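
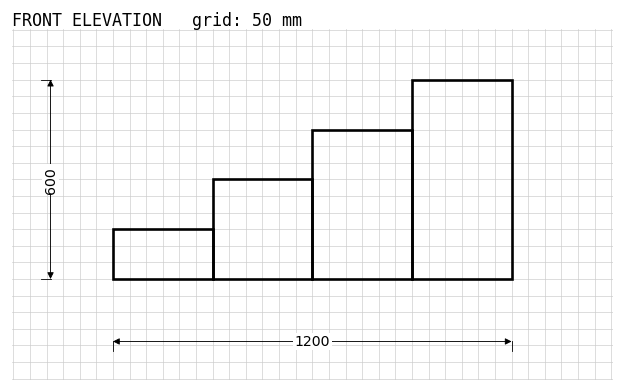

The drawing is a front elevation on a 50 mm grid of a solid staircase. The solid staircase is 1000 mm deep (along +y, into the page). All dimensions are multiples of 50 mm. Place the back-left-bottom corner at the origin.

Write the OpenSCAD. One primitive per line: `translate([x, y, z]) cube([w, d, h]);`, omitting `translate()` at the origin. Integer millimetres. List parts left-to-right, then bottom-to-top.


cube([300, 1000, 150]);
translate([300, 0, 0]) cube([300, 1000, 300]);
translate([600, 0, 0]) cube([300, 1000, 450]);
translate([900, 0, 0]) cube([300, 1000, 600]);


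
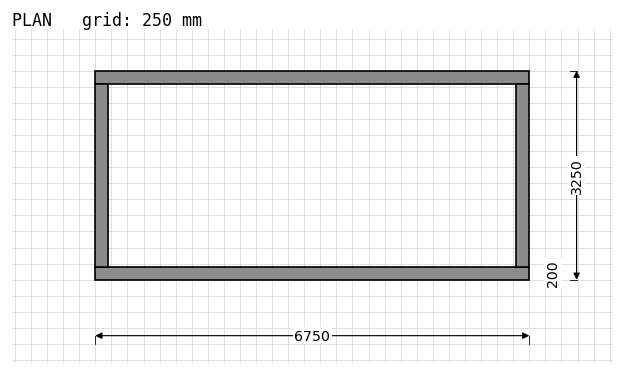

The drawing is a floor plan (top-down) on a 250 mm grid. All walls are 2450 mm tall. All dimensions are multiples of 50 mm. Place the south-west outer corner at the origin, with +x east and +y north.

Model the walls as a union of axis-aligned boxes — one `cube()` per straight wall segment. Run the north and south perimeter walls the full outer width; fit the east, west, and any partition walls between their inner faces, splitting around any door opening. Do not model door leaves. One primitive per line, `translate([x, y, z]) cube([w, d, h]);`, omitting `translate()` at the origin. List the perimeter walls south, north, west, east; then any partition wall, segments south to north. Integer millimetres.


cube([6750, 200, 2450]);
translate([0, 3050, 0]) cube([6750, 200, 2450]);
translate([0, 200, 0]) cube([200, 2850, 2450]);
translate([6550, 200, 0]) cube([200, 2850, 2450]);


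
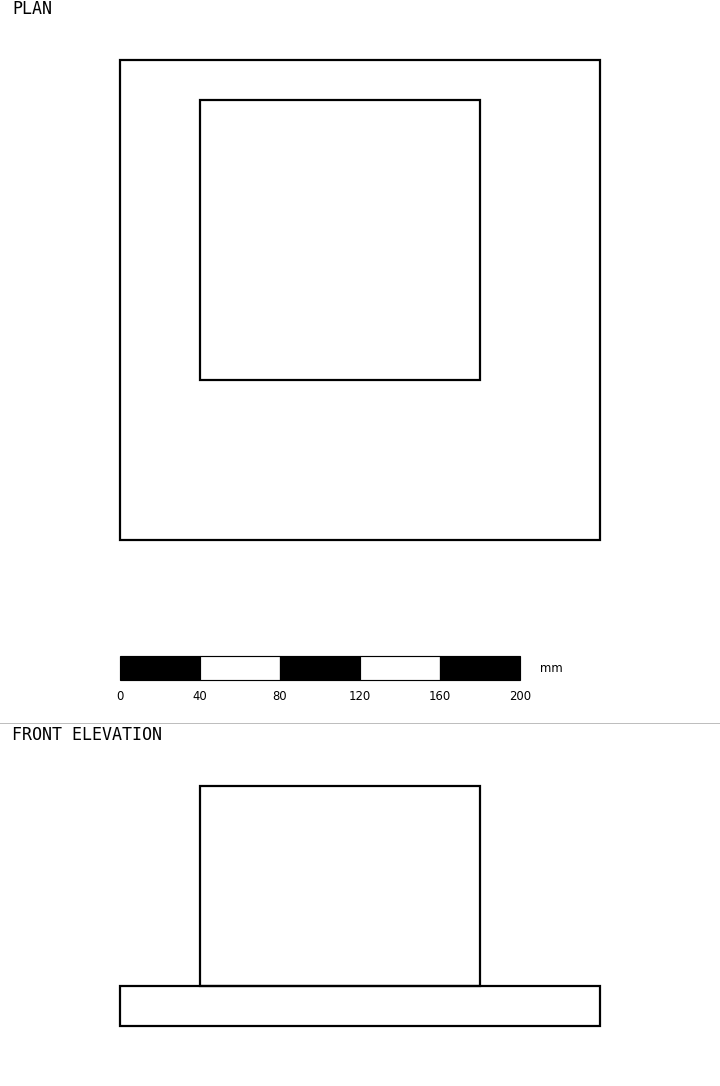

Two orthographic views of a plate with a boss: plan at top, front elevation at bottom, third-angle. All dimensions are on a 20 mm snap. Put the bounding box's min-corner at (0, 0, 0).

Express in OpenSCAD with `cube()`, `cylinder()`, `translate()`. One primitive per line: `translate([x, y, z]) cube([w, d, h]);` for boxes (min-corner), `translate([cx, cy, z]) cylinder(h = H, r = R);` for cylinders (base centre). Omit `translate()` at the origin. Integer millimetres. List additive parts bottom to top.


cube([240, 240, 20]);
translate([40, 80, 20]) cube([140, 140, 100]);


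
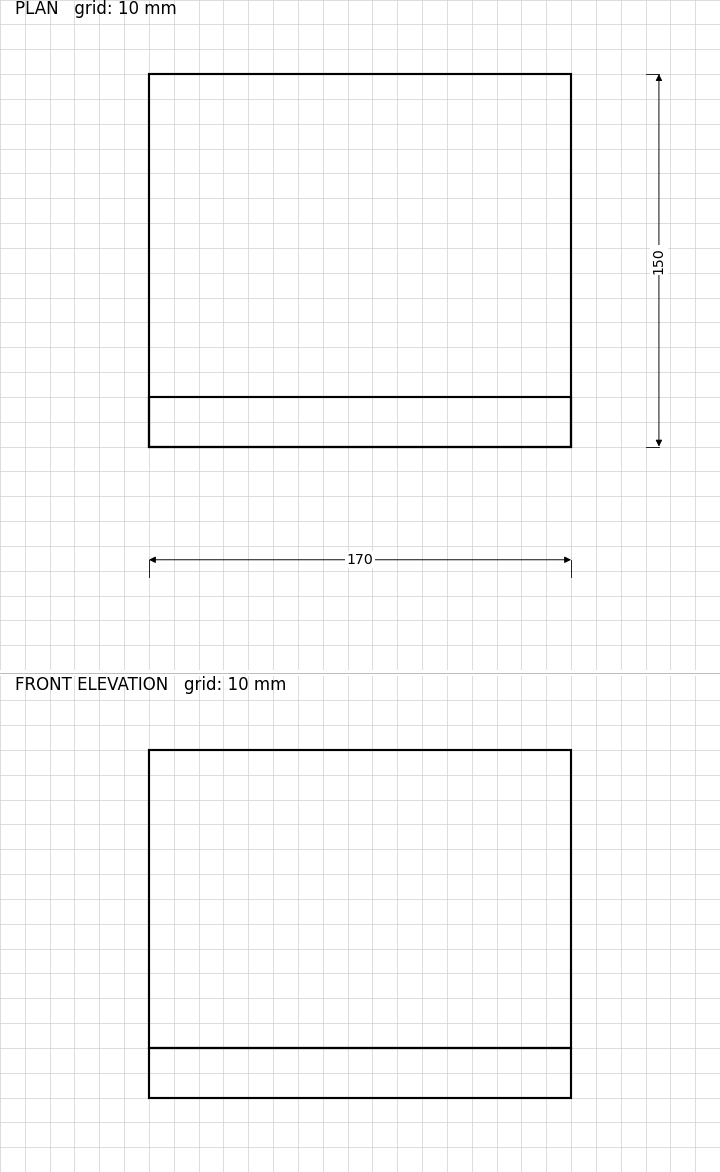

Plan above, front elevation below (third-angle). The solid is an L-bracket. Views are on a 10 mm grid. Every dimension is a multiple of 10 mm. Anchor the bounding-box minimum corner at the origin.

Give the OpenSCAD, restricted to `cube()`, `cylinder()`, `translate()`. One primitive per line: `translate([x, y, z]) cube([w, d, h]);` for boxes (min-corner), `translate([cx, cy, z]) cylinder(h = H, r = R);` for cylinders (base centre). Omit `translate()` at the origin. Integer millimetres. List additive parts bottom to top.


cube([170, 150, 20]);
translate([0, 0, 20]) cube([170, 20, 120]);


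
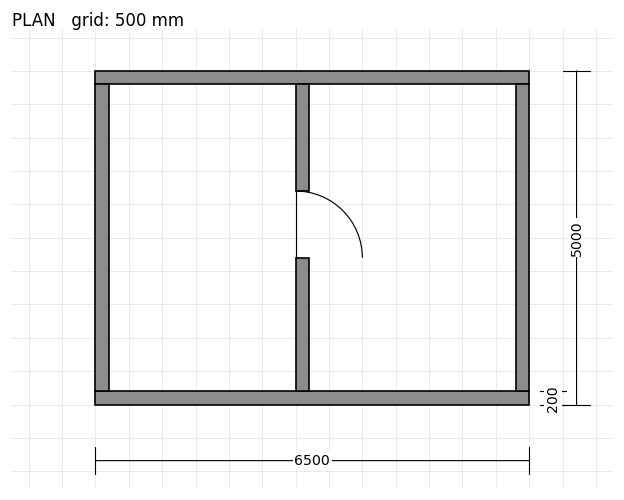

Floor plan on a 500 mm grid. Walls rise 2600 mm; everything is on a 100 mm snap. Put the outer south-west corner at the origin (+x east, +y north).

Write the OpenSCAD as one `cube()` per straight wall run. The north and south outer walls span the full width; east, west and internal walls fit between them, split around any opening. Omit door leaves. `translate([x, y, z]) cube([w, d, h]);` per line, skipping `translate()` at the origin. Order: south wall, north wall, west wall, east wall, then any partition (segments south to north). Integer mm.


cube([6500, 200, 2600]);
translate([0, 4800, 0]) cube([6500, 200, 2600]);
translate([0, 200, 0]) cube([200, 4600, 2600]);
translate([6300, 200, 0]) cube([200, 4600, 2600]);
translate([3000, 200, 0]) cube([200, 2000, 2600]);
translate([3000, 3200, 0]) cube([200, 1600, 2600]);


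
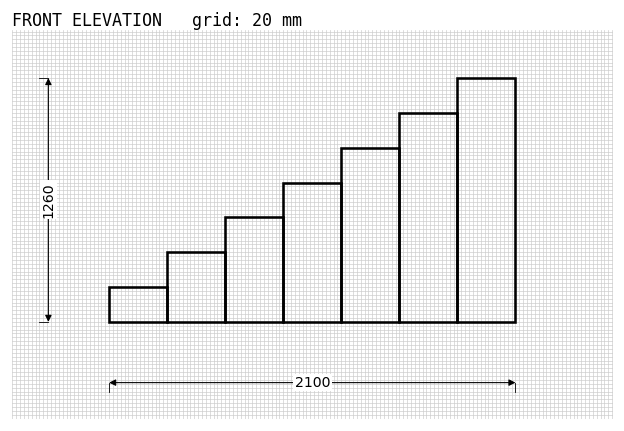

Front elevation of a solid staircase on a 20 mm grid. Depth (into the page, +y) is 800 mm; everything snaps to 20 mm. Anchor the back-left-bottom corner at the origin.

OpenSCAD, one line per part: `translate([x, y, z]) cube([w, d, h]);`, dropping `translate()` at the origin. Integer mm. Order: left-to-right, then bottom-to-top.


cube([300, 800, 180]);
translate([300, 0, 0]) cube([300, 800, 360]);
translate([600, 0, 0]) cube([300, 800, 540]);
translate([900, 0, 0]) cube([300, 800, 720]);
translate([1200, 0, 0]) cube([300, 800, 900]);
translate([1500, 0, 0]) cube([300, 800, 1080]);
translate([1800, 0, 0]) cube([300, 800, 1260]);


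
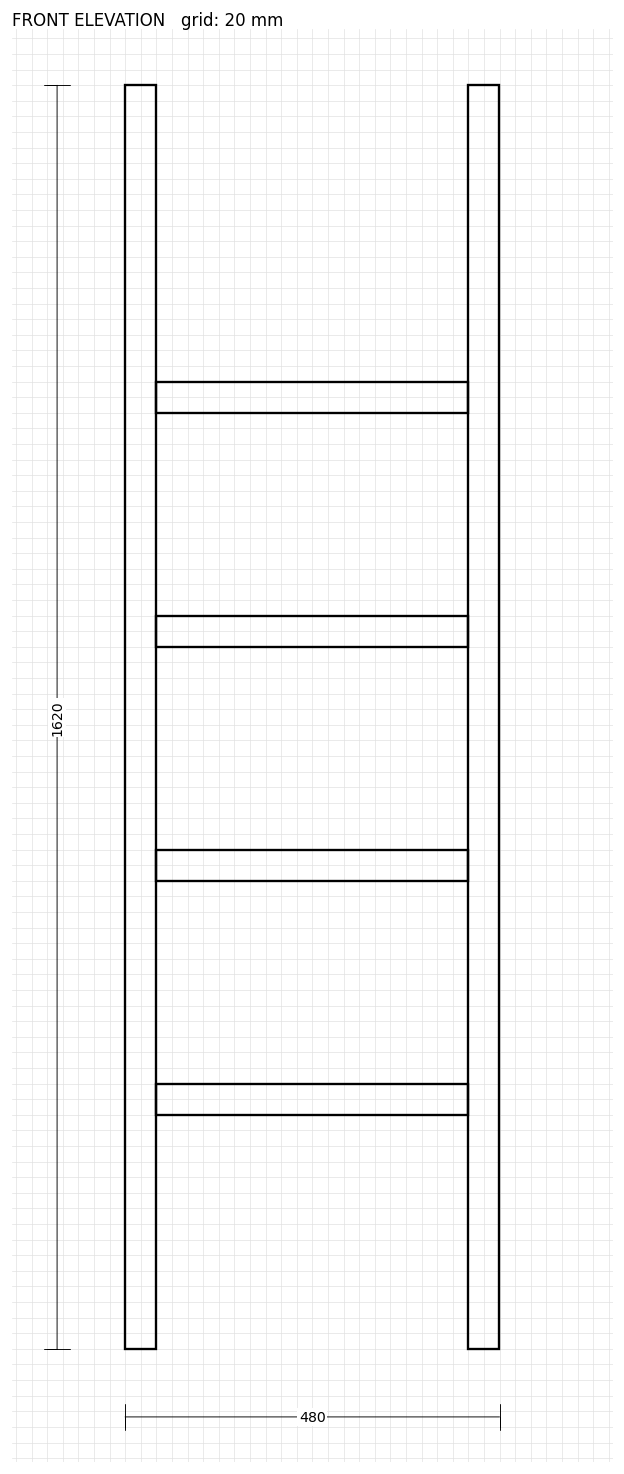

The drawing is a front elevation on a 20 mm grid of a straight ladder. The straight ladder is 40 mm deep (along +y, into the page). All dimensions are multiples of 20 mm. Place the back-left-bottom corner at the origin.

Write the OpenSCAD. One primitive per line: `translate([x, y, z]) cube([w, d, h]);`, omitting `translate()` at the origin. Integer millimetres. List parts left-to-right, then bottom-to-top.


cube([40, 40, 1620]);
translate([40, 0, 300]) cube([400, 40, 40]);
translate([40, 0, 600]) cube([400, 40, 40]);
translate([40, 0, 900]) cube([400, 40, 40]);
translate([40, 0, 1200]) cube([400, 40, 40]);
translate([440, 0, 0]) cube([40, 40, 1620]);


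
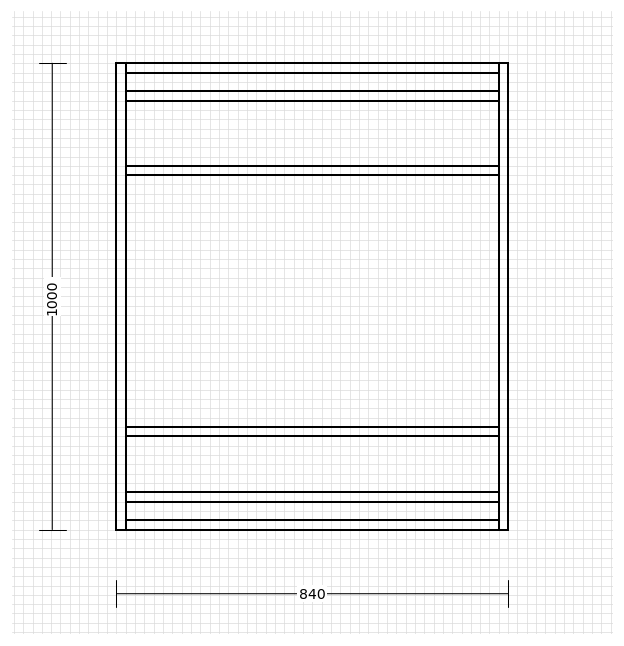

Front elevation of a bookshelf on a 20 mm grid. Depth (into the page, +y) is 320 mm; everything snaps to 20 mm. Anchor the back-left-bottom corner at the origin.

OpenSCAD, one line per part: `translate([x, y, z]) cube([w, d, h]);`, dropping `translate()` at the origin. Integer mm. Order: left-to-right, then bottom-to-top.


cube([20, 320, 1000]);
translate([20, 0, 0]) cube([800, 320, 20]);
translate([20, 0, 60]) cube([800, 320, 20]);
translate([20, 0, 200]) cube([800, 320, 20]);
translate([20, 0, 760]) cube([800, 320, 20]);
translate([20, 0, 920]) cube([800, 320, 20]);
translate([20, 0, 980]) cube([800, 320, 20]);
translate([820, 0, 0]) cube([20, 320, 1000]);


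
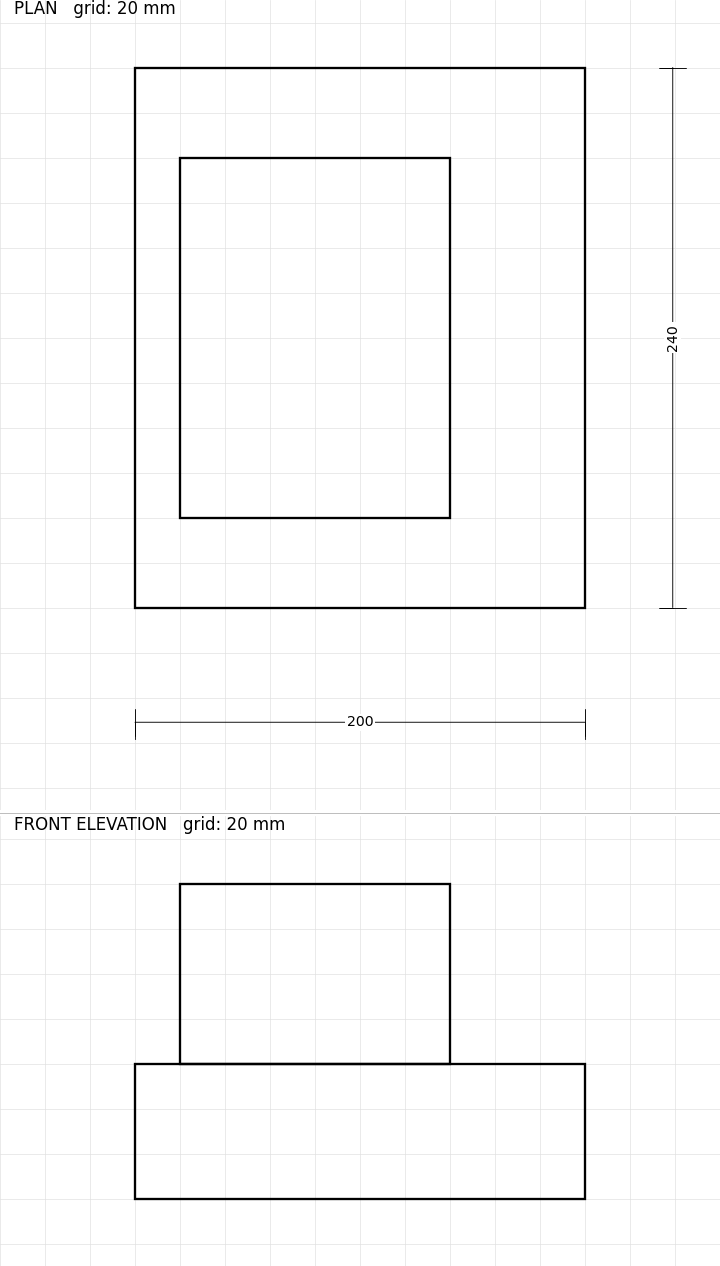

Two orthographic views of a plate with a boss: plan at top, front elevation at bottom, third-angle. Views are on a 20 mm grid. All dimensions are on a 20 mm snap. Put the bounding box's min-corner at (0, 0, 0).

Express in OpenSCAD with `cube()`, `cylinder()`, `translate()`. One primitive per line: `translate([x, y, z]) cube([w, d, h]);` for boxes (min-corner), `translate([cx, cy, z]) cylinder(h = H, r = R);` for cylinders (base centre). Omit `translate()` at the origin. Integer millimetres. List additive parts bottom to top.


cube([200, 240, 60]);
translate([20, 40, 60]) cube([120, 160, 80]);


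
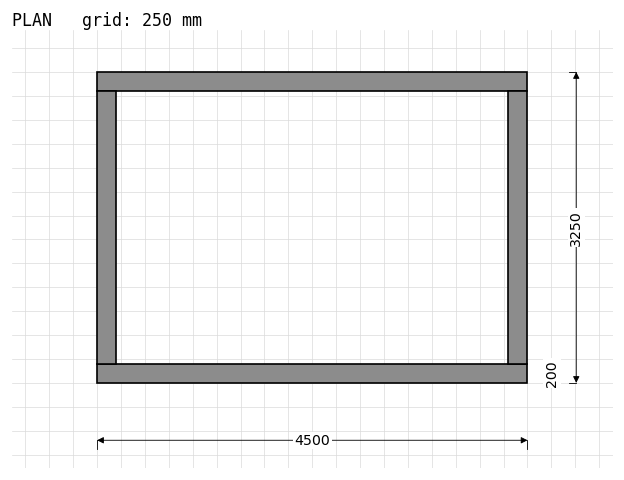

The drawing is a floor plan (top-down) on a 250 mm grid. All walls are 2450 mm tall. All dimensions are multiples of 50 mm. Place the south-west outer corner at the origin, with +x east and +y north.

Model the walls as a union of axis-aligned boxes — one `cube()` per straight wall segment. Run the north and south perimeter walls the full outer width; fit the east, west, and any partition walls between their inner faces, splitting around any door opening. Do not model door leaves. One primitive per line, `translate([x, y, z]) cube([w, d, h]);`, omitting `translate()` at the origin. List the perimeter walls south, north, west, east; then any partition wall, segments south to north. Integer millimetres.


cube([4500, 200, 2450]);
translate([0, 3050, 0]) cube([4500, 200, 2450]);
translate([0, 200, 0]) cube([200, 2850, 2450]);
translate([4300, 200, 0]) cube([200, 2850, 2450]);


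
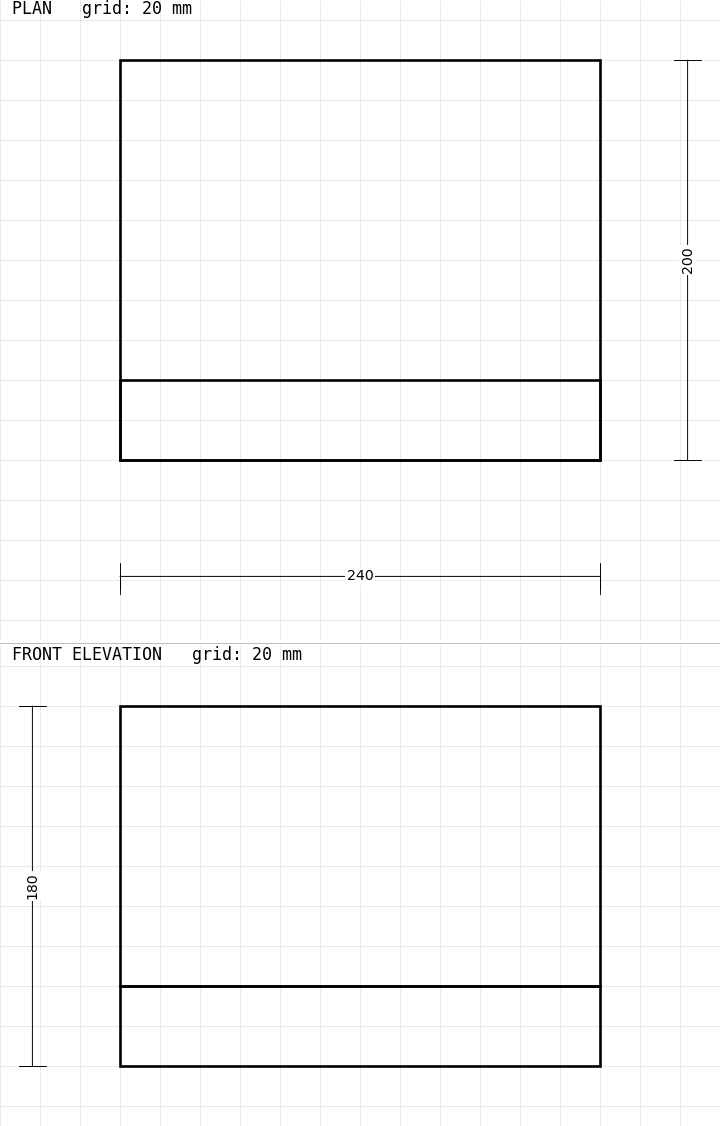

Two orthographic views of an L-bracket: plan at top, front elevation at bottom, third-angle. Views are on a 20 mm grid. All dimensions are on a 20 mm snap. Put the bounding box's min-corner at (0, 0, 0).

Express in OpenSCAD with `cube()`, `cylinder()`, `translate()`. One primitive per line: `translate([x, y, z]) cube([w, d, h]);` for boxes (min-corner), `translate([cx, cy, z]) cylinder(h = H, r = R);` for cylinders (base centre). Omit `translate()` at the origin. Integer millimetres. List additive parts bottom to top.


cube([240, 200, 40]);
translate([0, 0, 40]) cube([240, 40, 140]);


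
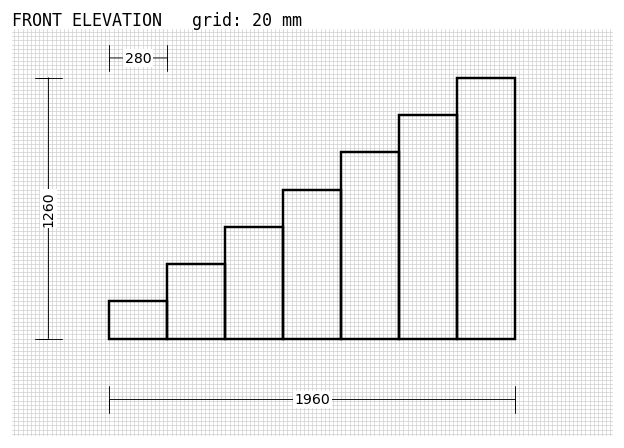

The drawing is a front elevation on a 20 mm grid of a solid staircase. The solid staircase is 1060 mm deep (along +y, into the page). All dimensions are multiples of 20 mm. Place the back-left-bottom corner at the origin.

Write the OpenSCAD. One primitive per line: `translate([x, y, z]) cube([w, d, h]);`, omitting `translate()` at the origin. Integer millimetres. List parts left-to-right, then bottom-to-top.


cube([280, 1060, 180]);
translate([280, 0, 0]) cube([280, 1060, 360]);
translate([560, 0, 0]) cube([280, 1060, 540]);
translate([840, 0, 0]) cube([280, 1060, 720]);
translate([1120, 0, 0]) cube([280, 1060, 900]);
translate([1400, 0, 0]) cube([280, 1060, 1080]);
translate([1680, 0, 0]) cube([280, 1060, 1260]);


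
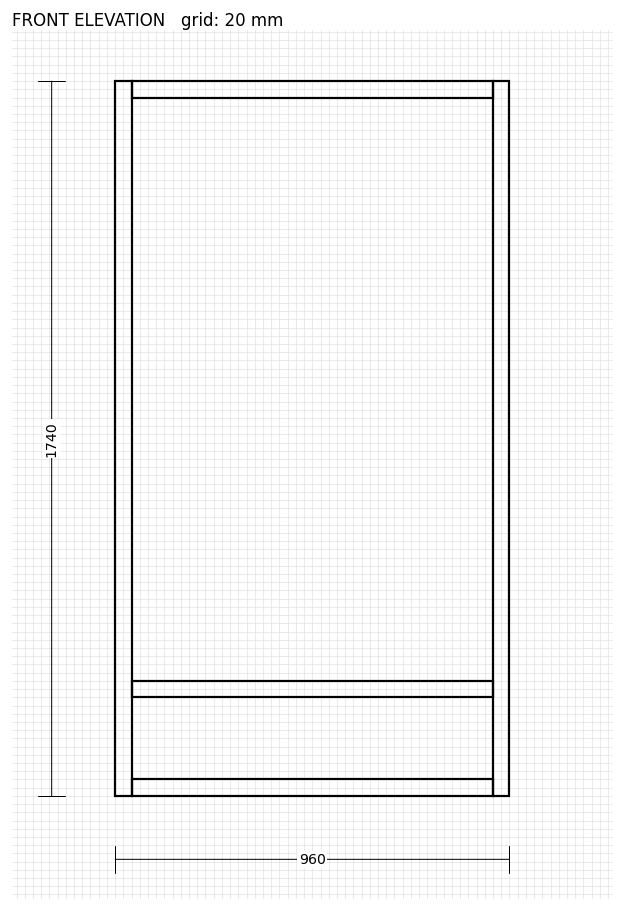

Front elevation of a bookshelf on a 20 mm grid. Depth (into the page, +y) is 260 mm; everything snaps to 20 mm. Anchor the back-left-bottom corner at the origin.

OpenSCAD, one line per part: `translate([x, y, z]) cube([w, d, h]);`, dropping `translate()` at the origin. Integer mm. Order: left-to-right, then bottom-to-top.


cube([40, 260, 1740]);
translate([40, 0, 0]) cube([880, 260, 40]);
translate([40, 0, 240]) cube([880, 260, 40]);
translate([40, 0, 1700]) cube([880, 260, 40]);
translate([920, 0, 0]) cube([40, 260, 1740]);


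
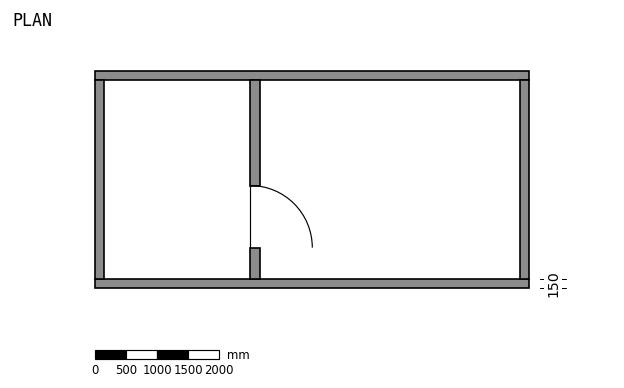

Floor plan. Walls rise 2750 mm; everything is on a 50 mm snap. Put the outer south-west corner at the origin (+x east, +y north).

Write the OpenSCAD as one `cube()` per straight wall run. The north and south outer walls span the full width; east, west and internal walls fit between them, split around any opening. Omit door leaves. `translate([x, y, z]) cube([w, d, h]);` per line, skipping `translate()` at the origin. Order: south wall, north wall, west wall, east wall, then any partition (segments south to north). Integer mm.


cube([7000, 150, 2750]);
translate([0, 3350, 0]) cube([7000, 150, 2750]);
translate([0, 150, 0]) cube([150, 3200, 2750]);
translate([6850, 150, 0]) cube([150, 3200, 2750]);
translate([2500, 150, 0]) cube([150, 500, 2750]);
translate([2500, 1650, 0]) cube([150, 1700, 2750]);


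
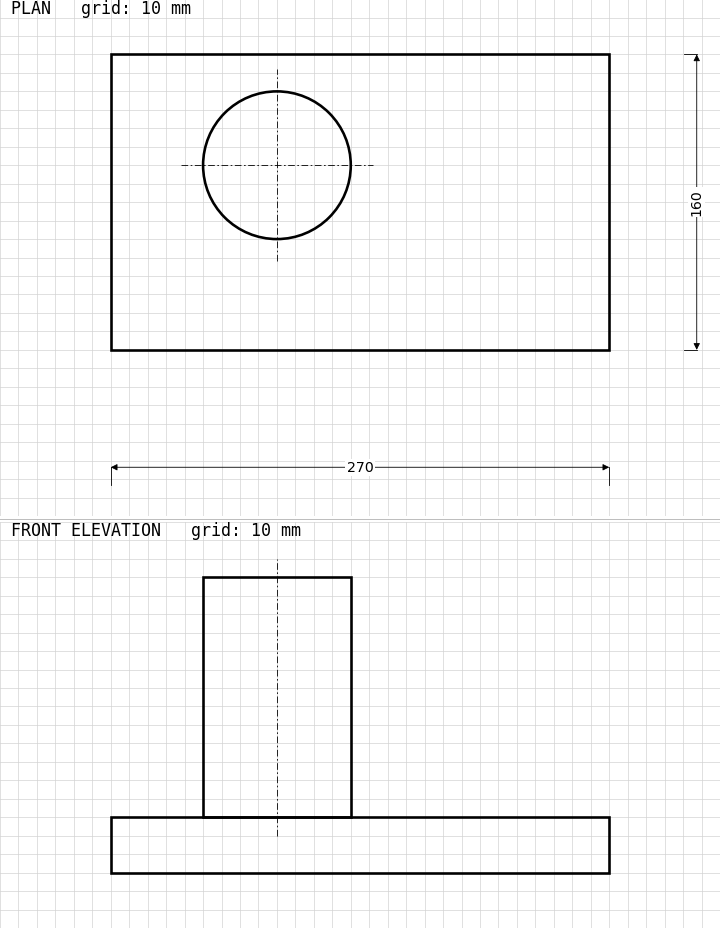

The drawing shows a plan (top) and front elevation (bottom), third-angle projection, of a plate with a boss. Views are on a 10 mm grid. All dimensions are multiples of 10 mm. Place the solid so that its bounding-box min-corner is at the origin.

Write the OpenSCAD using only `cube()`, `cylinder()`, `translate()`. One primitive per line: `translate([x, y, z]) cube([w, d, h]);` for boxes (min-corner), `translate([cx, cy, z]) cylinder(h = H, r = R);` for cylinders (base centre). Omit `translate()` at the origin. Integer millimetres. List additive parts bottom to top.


cube([270, 160, 30]);
translate([90, 100, 30]) cylinder(h = 130, r = 40);


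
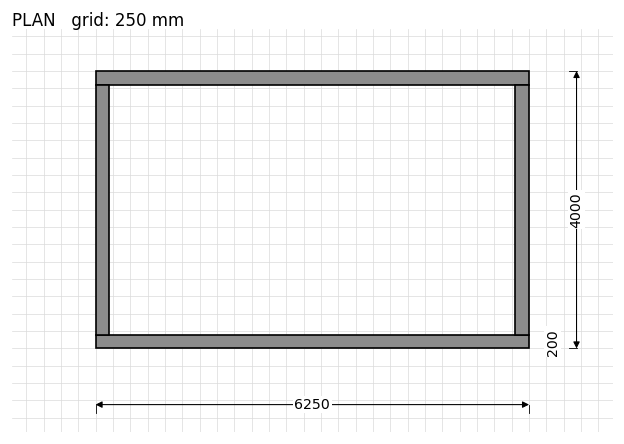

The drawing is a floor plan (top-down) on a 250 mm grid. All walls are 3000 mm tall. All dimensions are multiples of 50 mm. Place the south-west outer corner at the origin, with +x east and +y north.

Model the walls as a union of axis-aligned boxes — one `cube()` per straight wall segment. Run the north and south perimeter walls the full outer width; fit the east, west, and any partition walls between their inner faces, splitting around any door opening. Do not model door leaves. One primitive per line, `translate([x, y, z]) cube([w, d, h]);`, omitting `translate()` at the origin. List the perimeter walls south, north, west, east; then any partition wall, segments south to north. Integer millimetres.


cube([6250, 200, 3000]);
translate([0, 3800, 0]) cube([6250, 200, 3000]);
translate([0, 200, 0]) cube([200, 3600, 3000]);
translate([6050, 200, 0]) cube([200, 3600, 3000]);


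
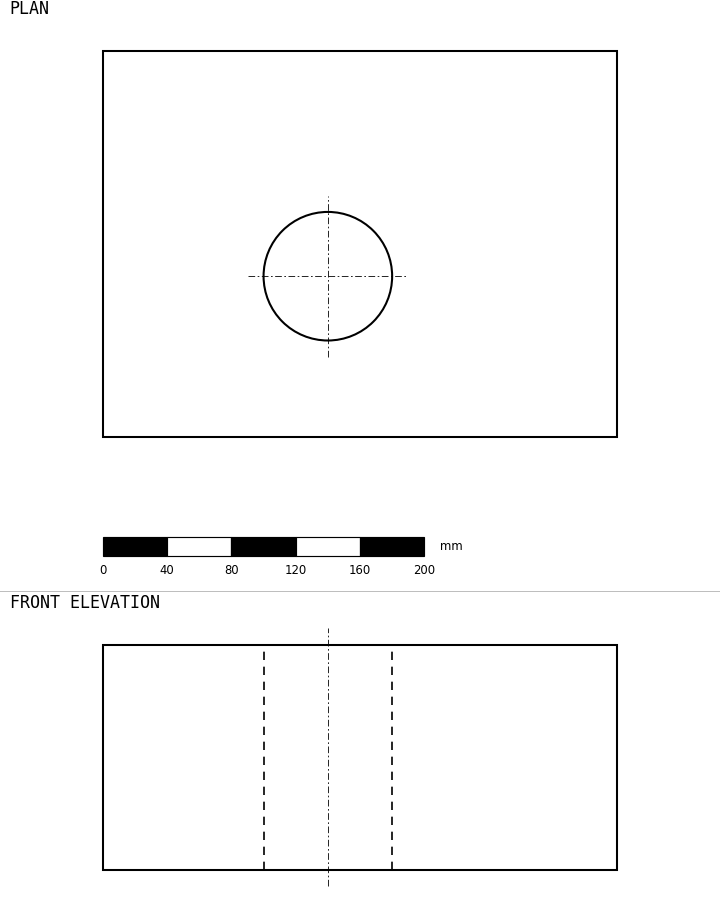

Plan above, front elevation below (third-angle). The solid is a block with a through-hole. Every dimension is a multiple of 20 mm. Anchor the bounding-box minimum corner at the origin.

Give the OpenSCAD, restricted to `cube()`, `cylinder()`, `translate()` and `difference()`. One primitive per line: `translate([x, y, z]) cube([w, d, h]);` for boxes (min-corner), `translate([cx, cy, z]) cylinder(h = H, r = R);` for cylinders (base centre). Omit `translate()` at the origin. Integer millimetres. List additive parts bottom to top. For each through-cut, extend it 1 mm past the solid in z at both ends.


difference() {
  cube([320, 240, 140]);
  translate([140, 100, -1]) cylinder(h = 142, r = 40);
}


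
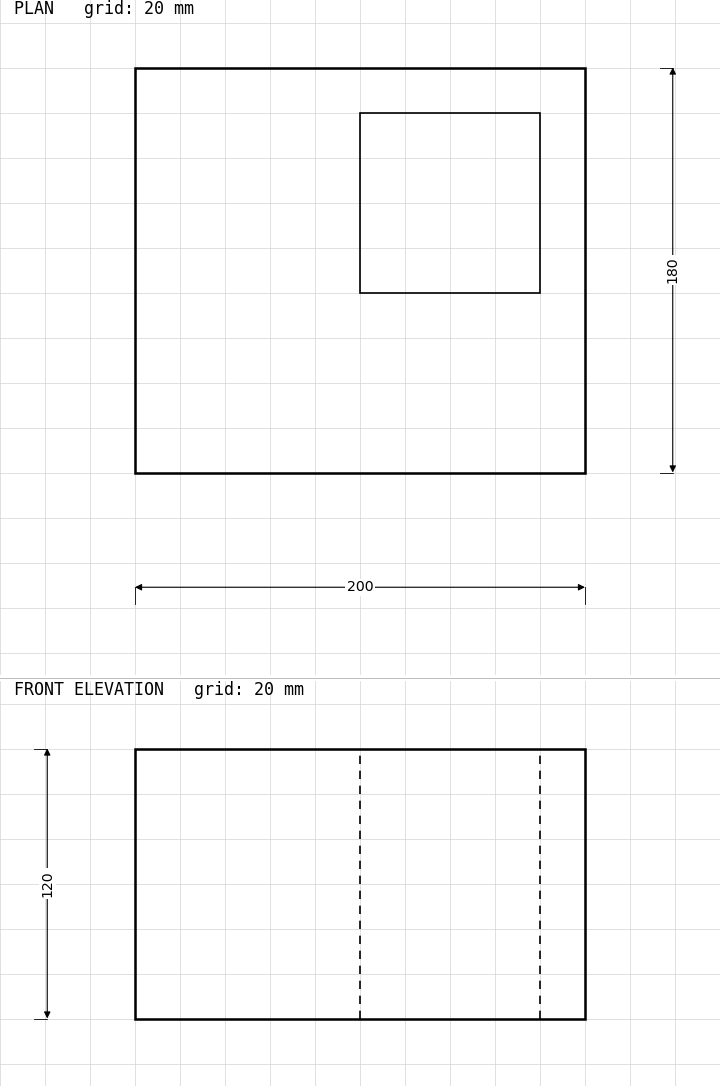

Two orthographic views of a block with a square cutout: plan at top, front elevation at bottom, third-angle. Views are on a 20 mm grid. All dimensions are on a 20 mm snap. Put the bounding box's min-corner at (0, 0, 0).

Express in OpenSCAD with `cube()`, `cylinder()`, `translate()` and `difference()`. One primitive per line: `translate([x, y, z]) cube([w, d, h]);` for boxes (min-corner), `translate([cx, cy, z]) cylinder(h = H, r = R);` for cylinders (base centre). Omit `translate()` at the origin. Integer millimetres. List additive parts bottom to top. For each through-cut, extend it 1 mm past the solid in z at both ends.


difference() {
  cube([200, 180, 120]);
  translate([100, 80, -1]) cube([80, 80, 122]);
}


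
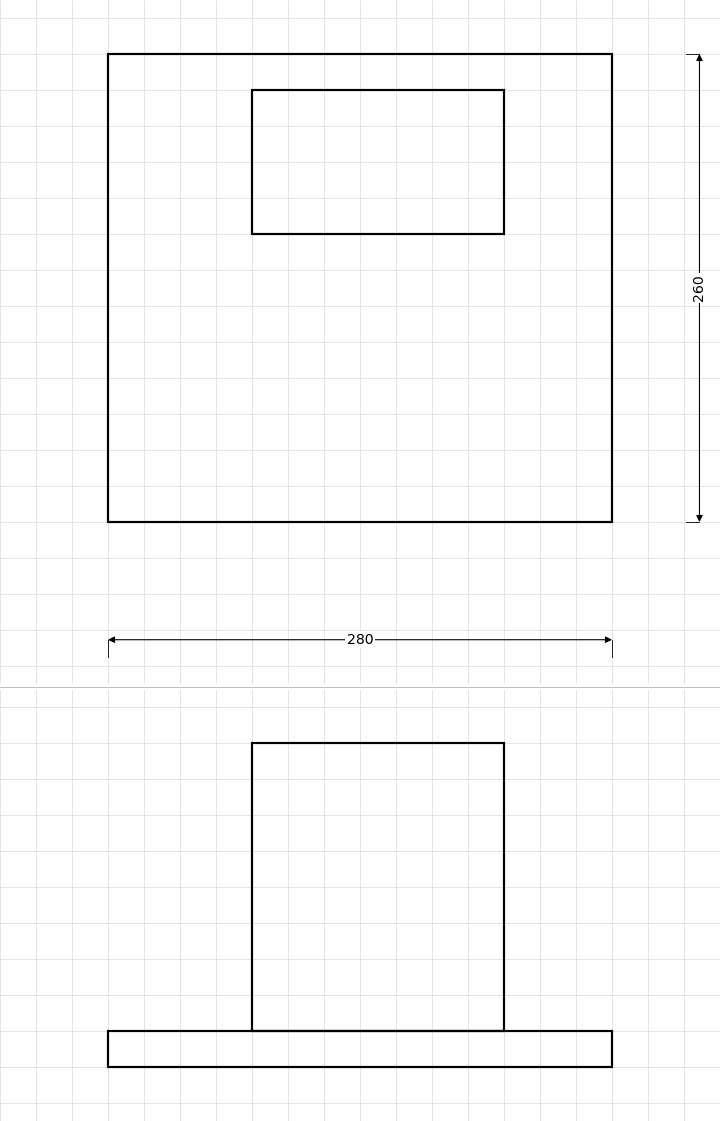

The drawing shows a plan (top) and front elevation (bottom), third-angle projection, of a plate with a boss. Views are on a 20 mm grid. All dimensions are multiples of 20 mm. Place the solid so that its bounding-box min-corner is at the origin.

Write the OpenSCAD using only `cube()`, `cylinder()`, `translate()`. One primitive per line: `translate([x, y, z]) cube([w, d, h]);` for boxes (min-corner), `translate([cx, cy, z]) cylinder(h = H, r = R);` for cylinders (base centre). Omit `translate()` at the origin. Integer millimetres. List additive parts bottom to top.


cube([280, 260, 20]);
translate([80, 160, 20]) cube([140, 80, 160]);


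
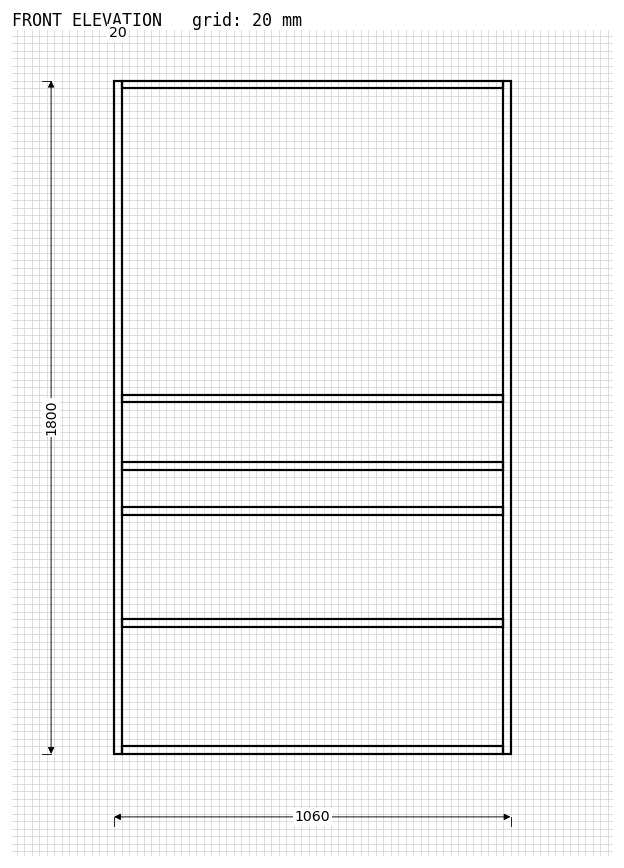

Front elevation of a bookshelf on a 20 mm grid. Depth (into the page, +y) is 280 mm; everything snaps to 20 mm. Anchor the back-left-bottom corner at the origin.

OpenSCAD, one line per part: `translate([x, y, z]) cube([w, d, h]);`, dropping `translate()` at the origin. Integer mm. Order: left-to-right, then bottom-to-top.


cube([20, 280, 1800]);
translate([20, 0, 0]) cube([1020, 280, 20]);
translate([20, 0, 340]) cube([1020, 280, 20]);
translate([20, 0, 640]) cube([1020, 280, 20]);
translate([20, 0, 760]) cube([1020, 280, 20]);
translate([20, 0, 940]) cube([1020, 280, 20]);
translate([20, 0, 1780]) cube([1020, 280, 20]);
translate([1040, 0, 0]) cube([20, 280, 1800]);


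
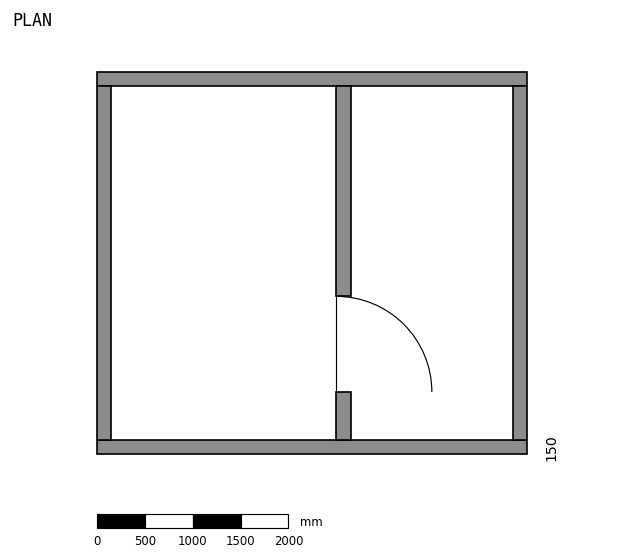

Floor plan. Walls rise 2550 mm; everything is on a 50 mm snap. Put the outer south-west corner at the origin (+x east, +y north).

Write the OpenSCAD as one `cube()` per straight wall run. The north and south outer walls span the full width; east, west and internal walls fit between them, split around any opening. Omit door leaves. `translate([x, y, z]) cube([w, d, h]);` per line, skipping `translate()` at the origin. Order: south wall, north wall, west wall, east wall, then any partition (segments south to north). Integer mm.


cube([4500, 150, 2550]);
translate([0, 3850, 0]) cube([4500, 150, 2550]);
translate([0, 150, 0]) cube([150, 3700, 2550]);
translate([4350, 150, 0]) cube([150, 3700, 2550]);
translate([2500, 150, 0]) cube([150, 500, 2550]);
translate([2500, 1650, 0]) cube([150, 2200, 2550]);


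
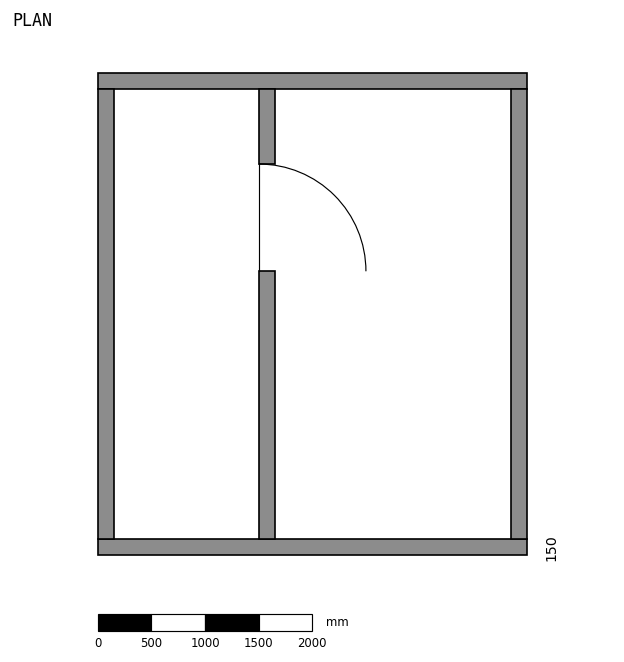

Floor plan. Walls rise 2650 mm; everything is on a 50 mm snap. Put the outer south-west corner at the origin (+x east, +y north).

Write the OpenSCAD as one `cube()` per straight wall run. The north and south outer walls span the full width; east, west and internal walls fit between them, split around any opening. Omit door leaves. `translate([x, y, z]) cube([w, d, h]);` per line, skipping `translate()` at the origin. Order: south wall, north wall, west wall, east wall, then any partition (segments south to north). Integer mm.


cube([4000, 150, 2650]);
translate([0, 4350, 0]) cube([4000, 150, 2650]);
translate([0, 150, 0]) cube([150, 4200, 2650]);
translate([3850, 150, 0]) cube([150, 4200, 2650]);
translate([1500, 150, 0]) cube([150, 2500, 2650]);
translate([1500, 3650, 0]) cube([150, 700, 2650]);


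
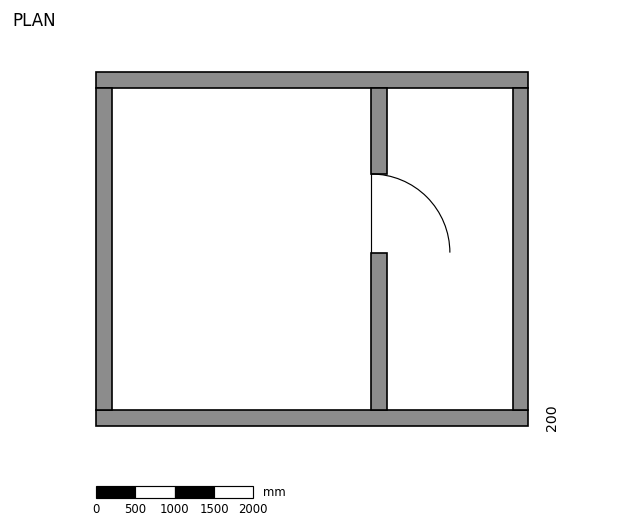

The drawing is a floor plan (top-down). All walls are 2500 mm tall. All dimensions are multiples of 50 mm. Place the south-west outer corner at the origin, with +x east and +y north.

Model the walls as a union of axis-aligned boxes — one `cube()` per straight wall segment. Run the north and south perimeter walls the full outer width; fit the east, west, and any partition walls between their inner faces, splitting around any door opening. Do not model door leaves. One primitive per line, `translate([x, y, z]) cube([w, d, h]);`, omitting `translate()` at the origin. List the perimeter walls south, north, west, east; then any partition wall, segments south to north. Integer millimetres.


cube([5500, 200, 2500]);
translate([0, 4300, 0]) cube([5500, 200, 2500]);
translate([0, 200, 0]) cube([200, 4100, 2500]);
translate([5300, 200, 0]) cube([200, 4100, 2500]);
translate([3500, 200, 0]) cube([200, 2000, 2500]);
translate([3500, 3200, 0]) cube([200, 1100, 2500]);


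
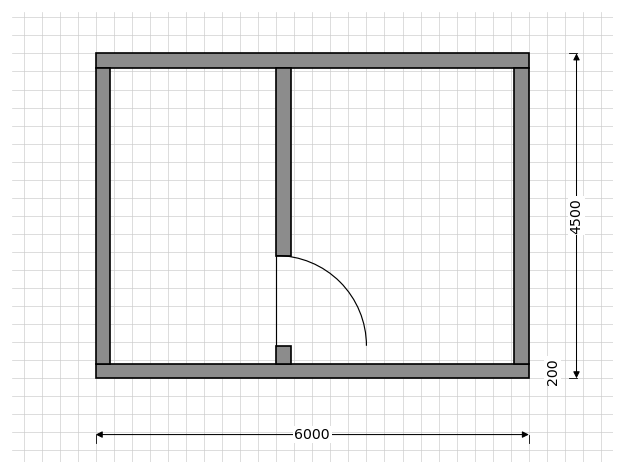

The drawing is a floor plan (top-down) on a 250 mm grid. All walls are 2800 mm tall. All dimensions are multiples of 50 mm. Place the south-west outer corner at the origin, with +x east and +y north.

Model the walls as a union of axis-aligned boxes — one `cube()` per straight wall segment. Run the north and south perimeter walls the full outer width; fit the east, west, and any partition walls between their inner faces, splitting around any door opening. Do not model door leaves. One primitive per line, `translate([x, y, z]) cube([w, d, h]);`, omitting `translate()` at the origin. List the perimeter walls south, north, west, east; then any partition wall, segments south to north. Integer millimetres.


cube([6000, 200, 2800]);
translate([0, 4300, 0]) cube([6000, 200, 2800]);
translate([0, 200, 0]) cube([200, 4100, 2800]);
translate([5800, 200, 0]) cube([200, 4100, 2800]);
translate([2500, 200, 0]) cube([200, 250, 2800]);
translate([2500, 1700, 0]) cube([200, 2600, 2800]);


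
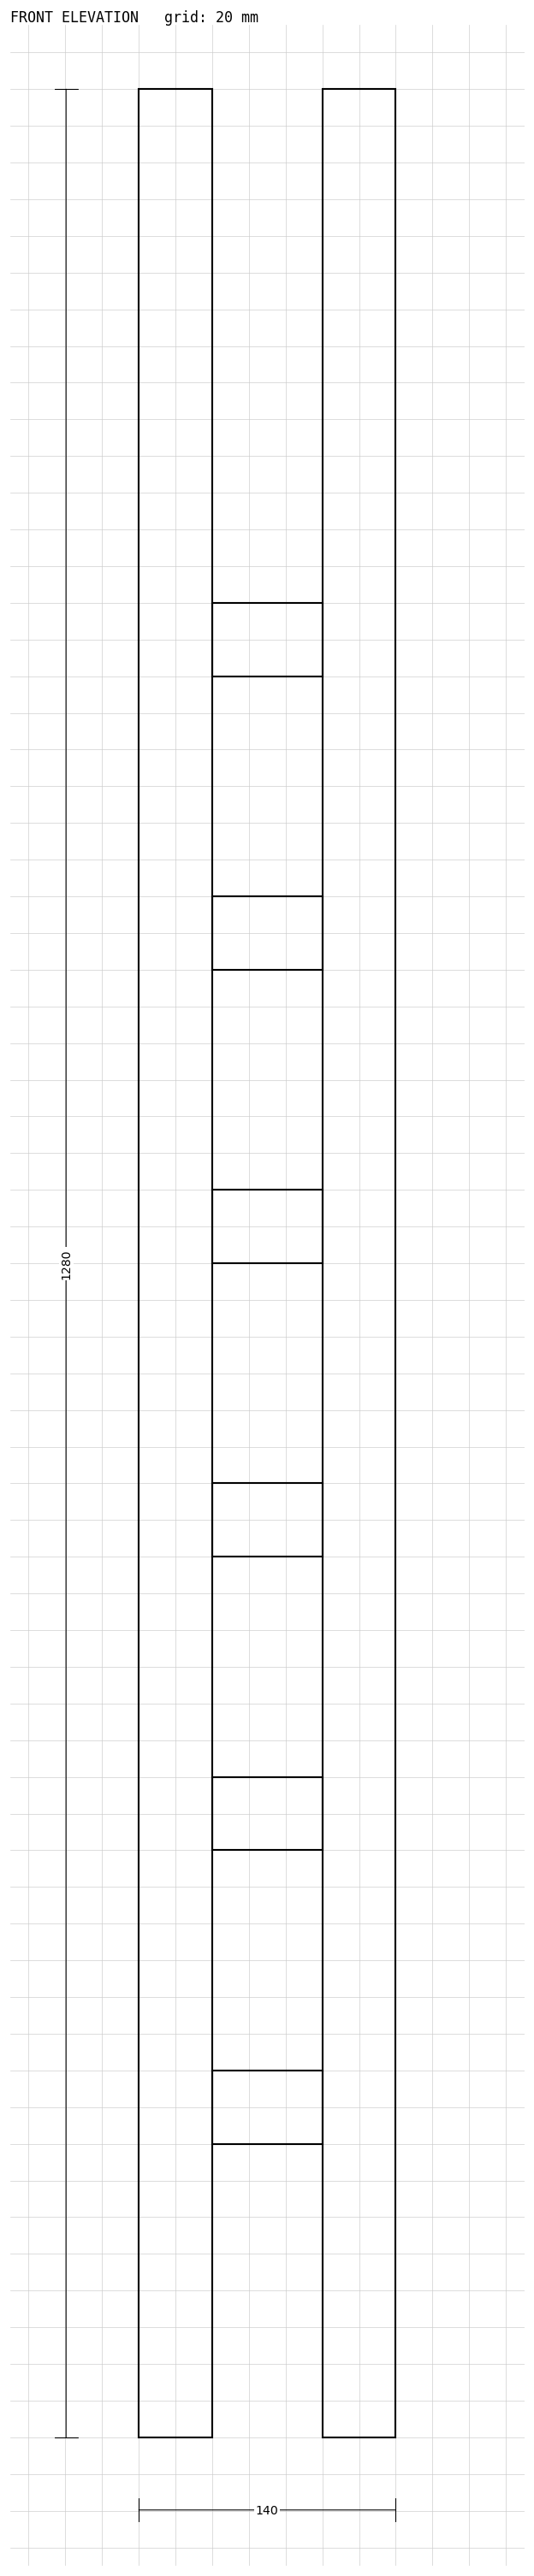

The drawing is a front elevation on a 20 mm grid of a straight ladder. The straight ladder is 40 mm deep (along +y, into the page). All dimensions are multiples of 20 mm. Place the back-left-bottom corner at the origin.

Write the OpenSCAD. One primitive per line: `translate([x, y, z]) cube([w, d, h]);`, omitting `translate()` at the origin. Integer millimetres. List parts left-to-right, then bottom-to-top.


cube([40, 40, 1280]);
translate([40, 0, 160]) cube([60, 40, 40]);
translate([40, 0, 320]) cube([60, 40, 40]);
translate([40, 0, 480]) cube([60, 40, 40]);
translate([40, 0, 640]) cube([60, 40, 40]);
translate([40, 0, 800]) cube([60, 40, 40]);
translate([40, 0, 960]) cube([60, 40, 40]);
translate([100, 0, 0]) cube([40, 40, 1280]);


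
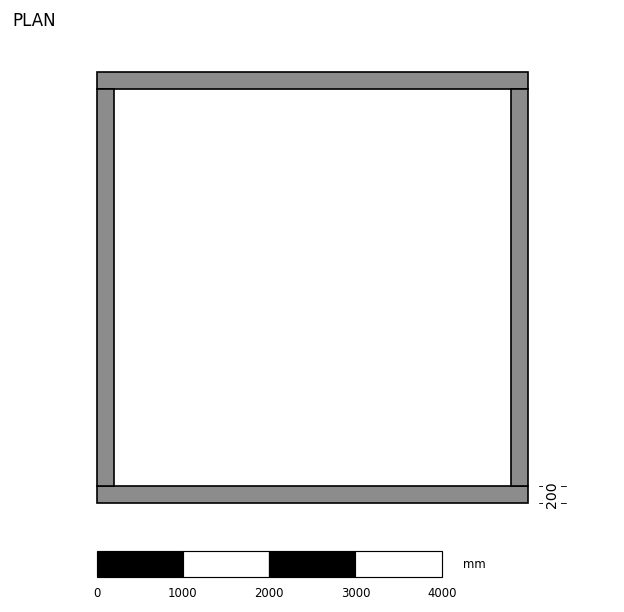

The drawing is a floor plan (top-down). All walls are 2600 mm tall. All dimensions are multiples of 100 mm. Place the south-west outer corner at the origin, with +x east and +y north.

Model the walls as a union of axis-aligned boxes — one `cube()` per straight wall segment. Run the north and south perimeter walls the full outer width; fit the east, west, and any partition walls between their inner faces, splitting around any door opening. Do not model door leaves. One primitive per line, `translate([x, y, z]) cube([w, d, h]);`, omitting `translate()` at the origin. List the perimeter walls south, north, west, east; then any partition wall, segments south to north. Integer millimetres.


cube([5000, 200, 2600]);
translate([0, 4800, 0]) cube([5000, 200, 2600]);
translate([0, 200, 0]) cube([200, 4600, 2600]);
translate([4800, 200, 0]) cube([200, 4600, 2600]);


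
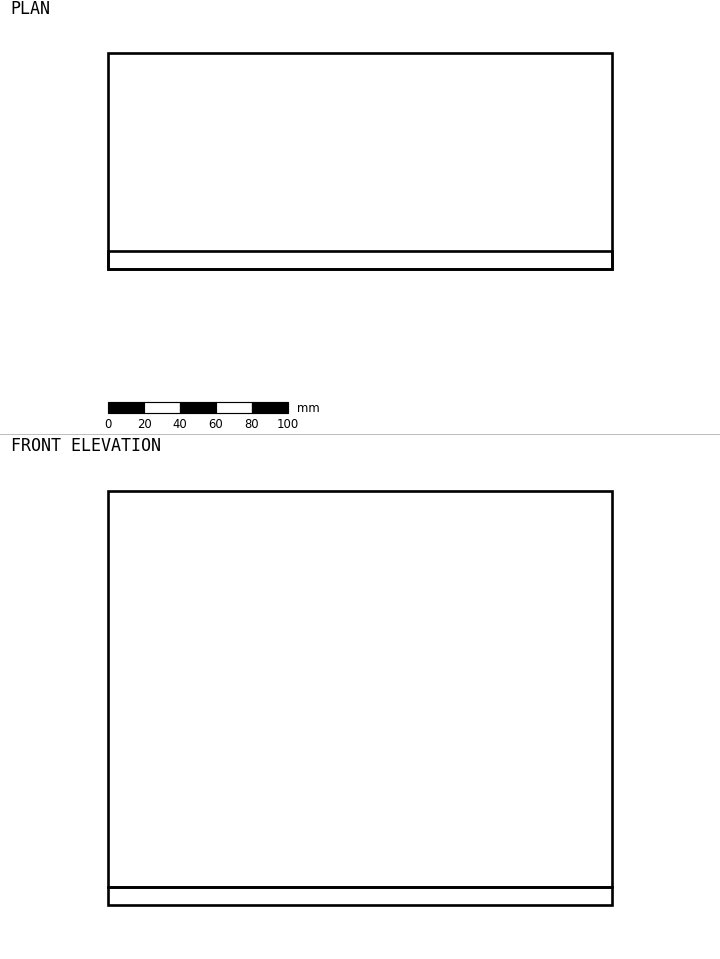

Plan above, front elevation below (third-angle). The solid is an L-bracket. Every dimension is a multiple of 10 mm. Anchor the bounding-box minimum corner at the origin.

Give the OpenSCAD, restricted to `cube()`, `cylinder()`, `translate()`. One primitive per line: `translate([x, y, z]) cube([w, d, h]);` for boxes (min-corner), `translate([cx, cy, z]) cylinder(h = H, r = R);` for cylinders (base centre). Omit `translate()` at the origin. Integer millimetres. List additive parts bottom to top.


cube([280, 120, 10]);
translate([0, 0, 10]) cube([280, 10, 220]);


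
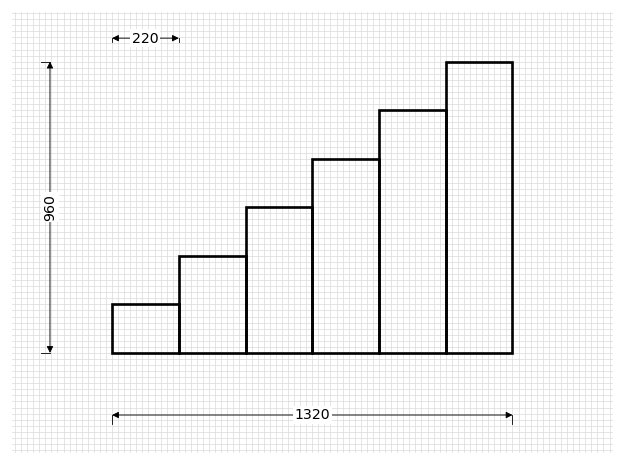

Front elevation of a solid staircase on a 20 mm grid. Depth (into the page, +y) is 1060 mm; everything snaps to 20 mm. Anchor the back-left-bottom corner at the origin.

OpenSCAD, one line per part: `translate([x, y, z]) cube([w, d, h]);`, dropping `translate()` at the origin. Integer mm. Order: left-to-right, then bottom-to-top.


cube([220, 1060, 160]);
translate([220, 0, 0]) cube([220, 1060, 320]);
translate([440, 0, 0]) cube([220, 1060, 480]);
translate([660, 0, 0]) cube([220, 1060, 640]);
translate([880, 0, 0]) cube([220, 1060, 800]);
translate([1100, 0, 0]) cube([220, 1060, 960]);


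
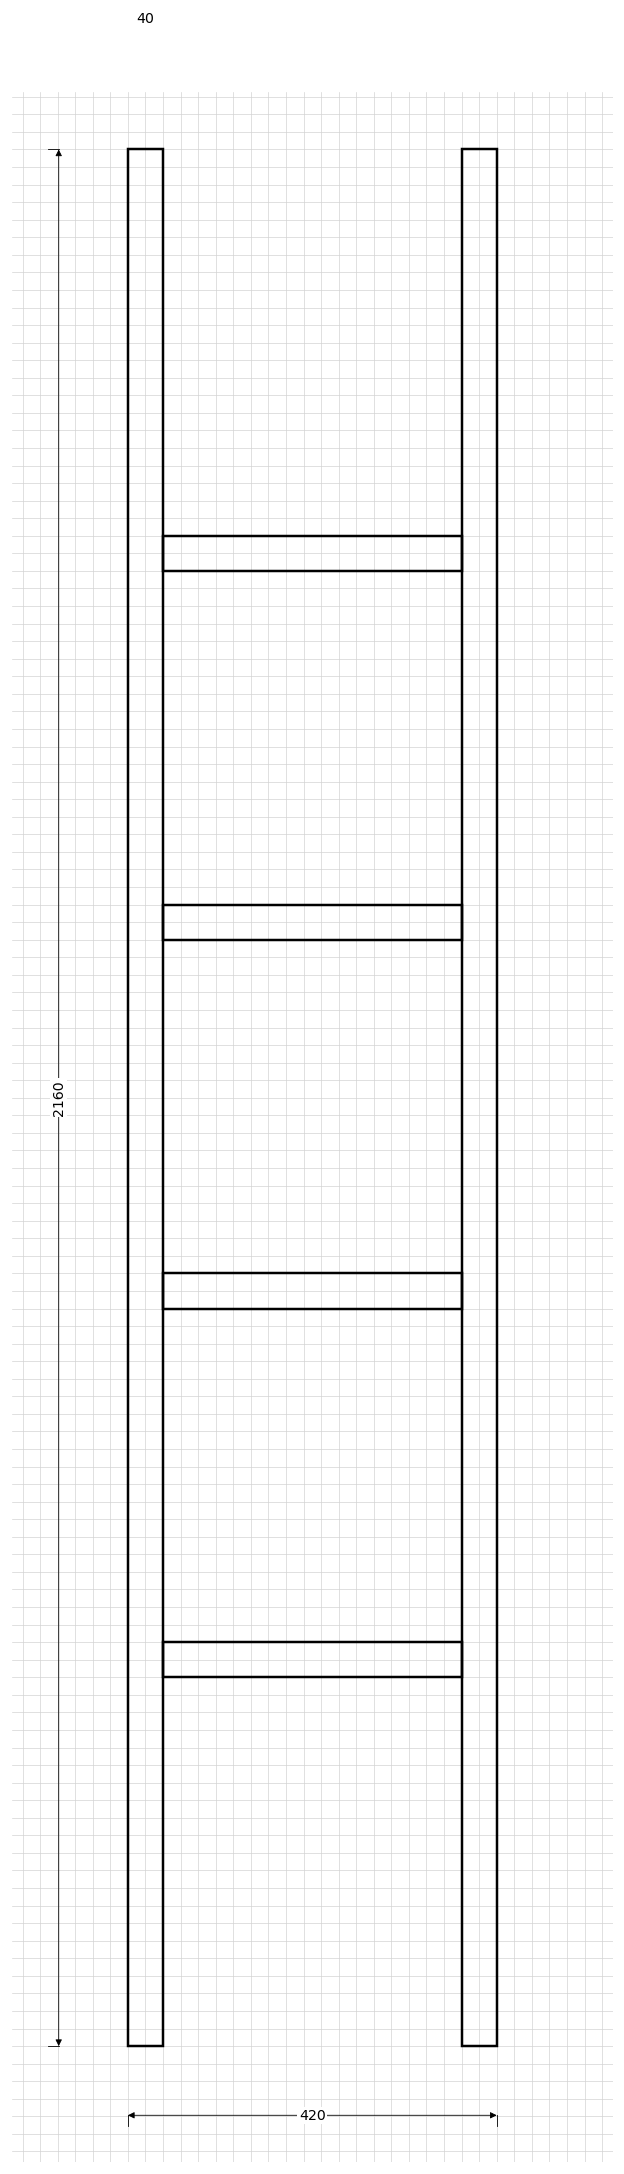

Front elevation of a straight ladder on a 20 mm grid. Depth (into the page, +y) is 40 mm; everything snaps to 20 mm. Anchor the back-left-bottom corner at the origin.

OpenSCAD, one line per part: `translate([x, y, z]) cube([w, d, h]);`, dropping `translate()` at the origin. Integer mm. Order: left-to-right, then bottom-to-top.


cube([40, 40, 2160]);
translate([40, 0, 420]) cube([340, 40, 40]);
translate([40, 0, 840]) cube([340, 40, 40]);
translate([40, 0, 1260]) cube([340, 40, 40]);
translate([40, 0, 1680]) cube([340, 40, 40]);
translate([380, 0, 0]) cube([40, 40, 2160]);


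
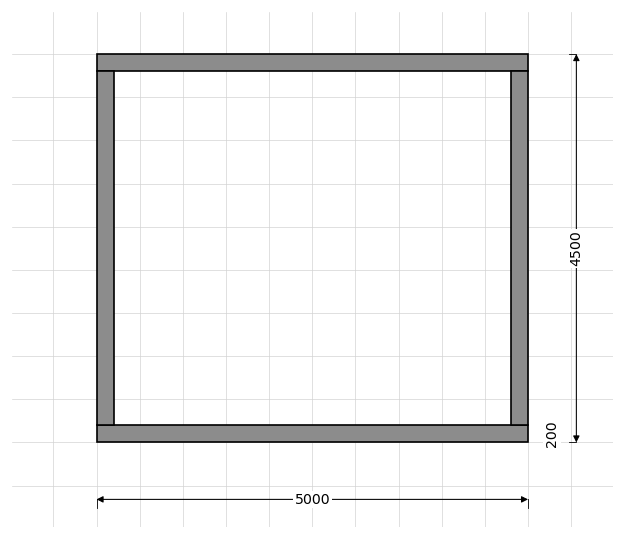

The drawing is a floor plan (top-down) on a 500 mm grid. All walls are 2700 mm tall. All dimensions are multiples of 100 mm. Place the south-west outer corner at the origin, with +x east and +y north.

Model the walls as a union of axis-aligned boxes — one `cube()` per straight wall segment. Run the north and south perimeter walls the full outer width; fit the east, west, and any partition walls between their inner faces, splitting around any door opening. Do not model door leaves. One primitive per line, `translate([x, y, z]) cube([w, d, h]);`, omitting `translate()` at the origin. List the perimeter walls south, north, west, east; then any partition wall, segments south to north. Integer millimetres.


cube([5000, 200, 2700]);
translate([0, 4300, 0]) cube([5000, 200, 2700]);
translate([0, 200, 0]) cube([200, 4100, 2700]);
translate([4800, 200, 0]) cube([200, 4100, 2700]);


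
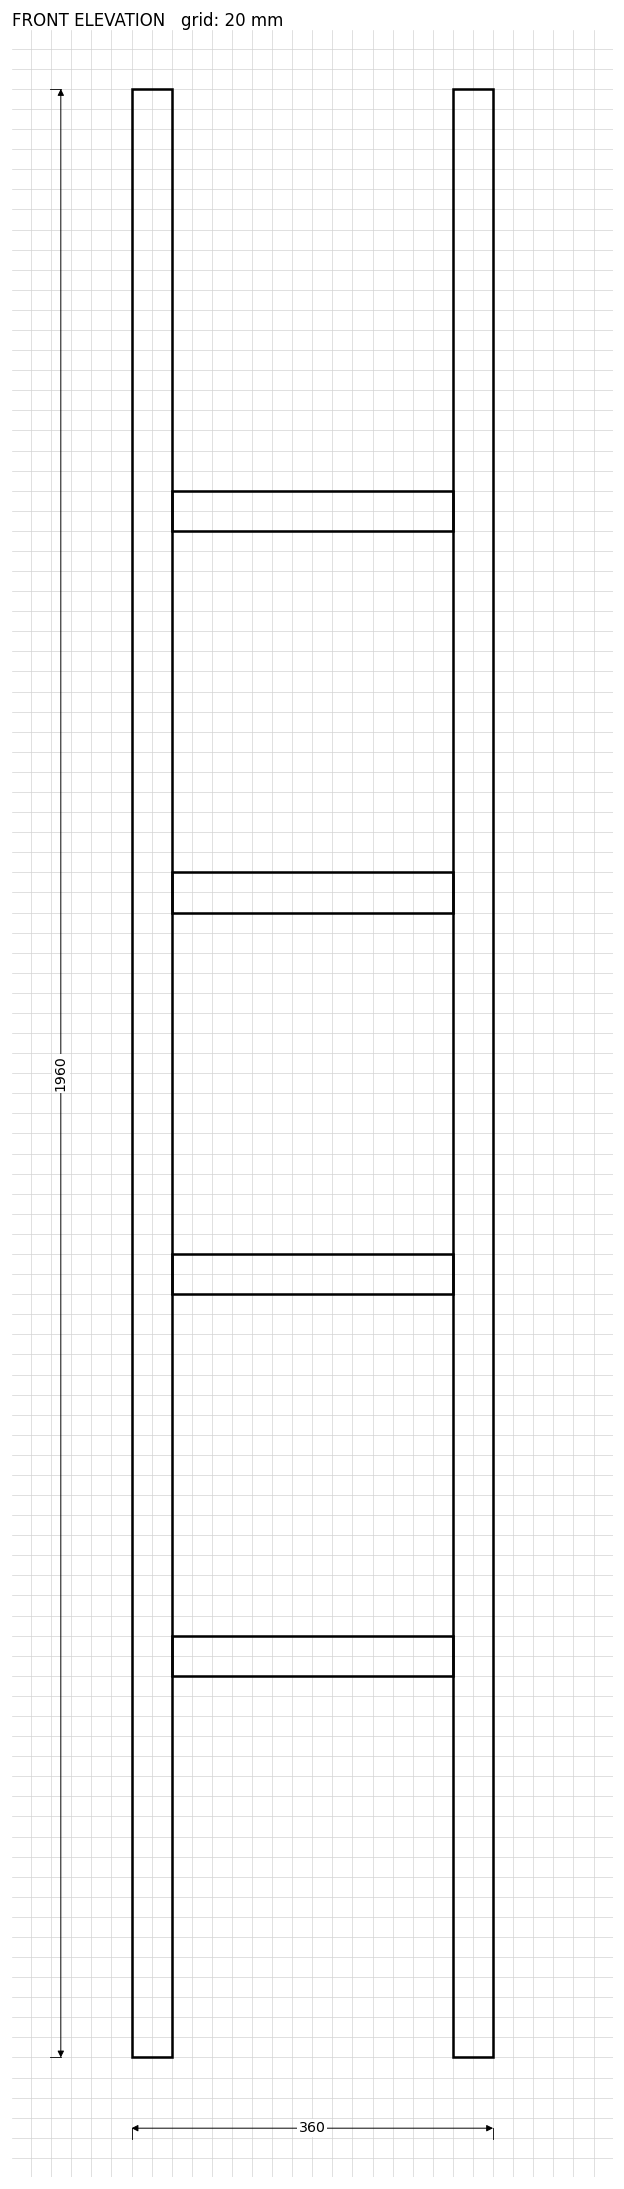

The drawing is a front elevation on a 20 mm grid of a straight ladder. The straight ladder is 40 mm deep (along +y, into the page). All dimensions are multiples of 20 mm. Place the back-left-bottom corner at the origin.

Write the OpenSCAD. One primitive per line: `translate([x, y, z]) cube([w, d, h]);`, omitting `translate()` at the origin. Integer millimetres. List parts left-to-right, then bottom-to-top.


cube([40, 40, 1960]);
translate([40, 0, 380]) cube([280, 40, 40]);
translate([40, 0, 760]) cube([280, 40, 40]);
translate([40, 0, 1140]) cube([280, 40, 40]);
translate([40, 0, 1520]) cube([280, 40, 40]);
translate([320, 0, 0]) cube([40, 40, 1960]);


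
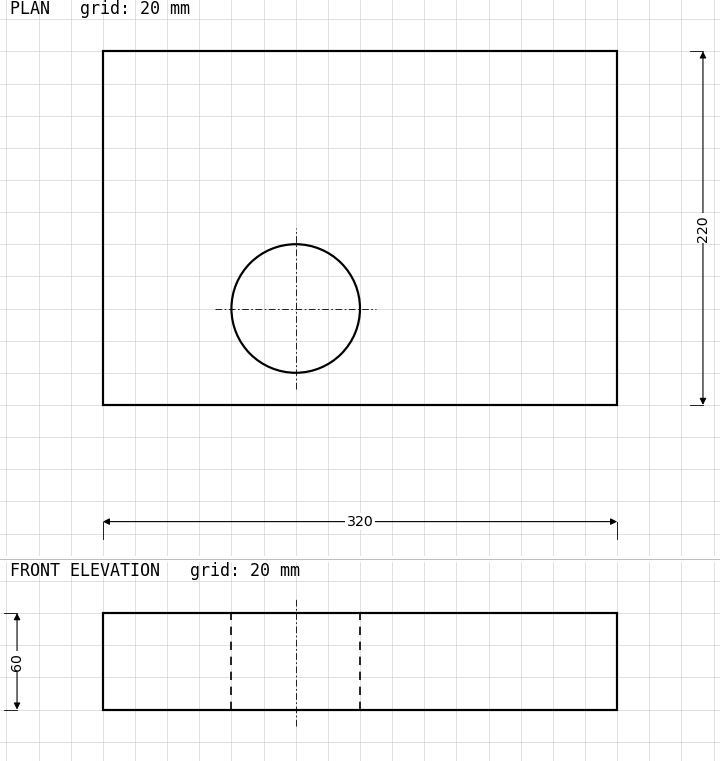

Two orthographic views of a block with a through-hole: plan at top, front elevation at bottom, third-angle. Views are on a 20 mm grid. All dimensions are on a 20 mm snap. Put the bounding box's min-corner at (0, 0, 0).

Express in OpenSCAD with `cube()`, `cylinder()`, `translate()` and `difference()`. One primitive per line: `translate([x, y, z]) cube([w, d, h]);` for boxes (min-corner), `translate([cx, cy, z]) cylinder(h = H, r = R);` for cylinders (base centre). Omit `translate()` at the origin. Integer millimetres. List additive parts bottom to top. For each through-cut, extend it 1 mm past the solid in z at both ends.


difference() {
  cube([320, 220, 60]);
  translate([120, 60, -1]) cylinder(h = 62, r = 40);
}


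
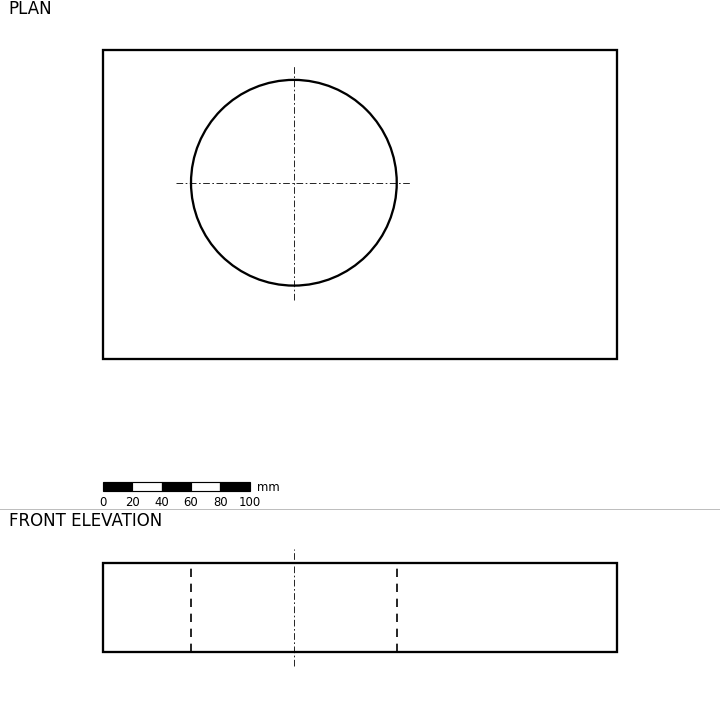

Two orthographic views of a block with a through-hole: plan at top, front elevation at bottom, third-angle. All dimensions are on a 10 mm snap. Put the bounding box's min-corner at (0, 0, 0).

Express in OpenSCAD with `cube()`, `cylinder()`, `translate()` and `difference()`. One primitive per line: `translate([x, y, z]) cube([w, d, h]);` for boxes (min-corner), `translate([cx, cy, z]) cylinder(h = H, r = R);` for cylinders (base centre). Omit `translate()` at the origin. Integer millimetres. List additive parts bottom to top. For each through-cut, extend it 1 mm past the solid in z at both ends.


difference() {
  cube([350, 210, 60]);
  translate([130, 120, -1]) cylinder(h = 62, r = 70);
}


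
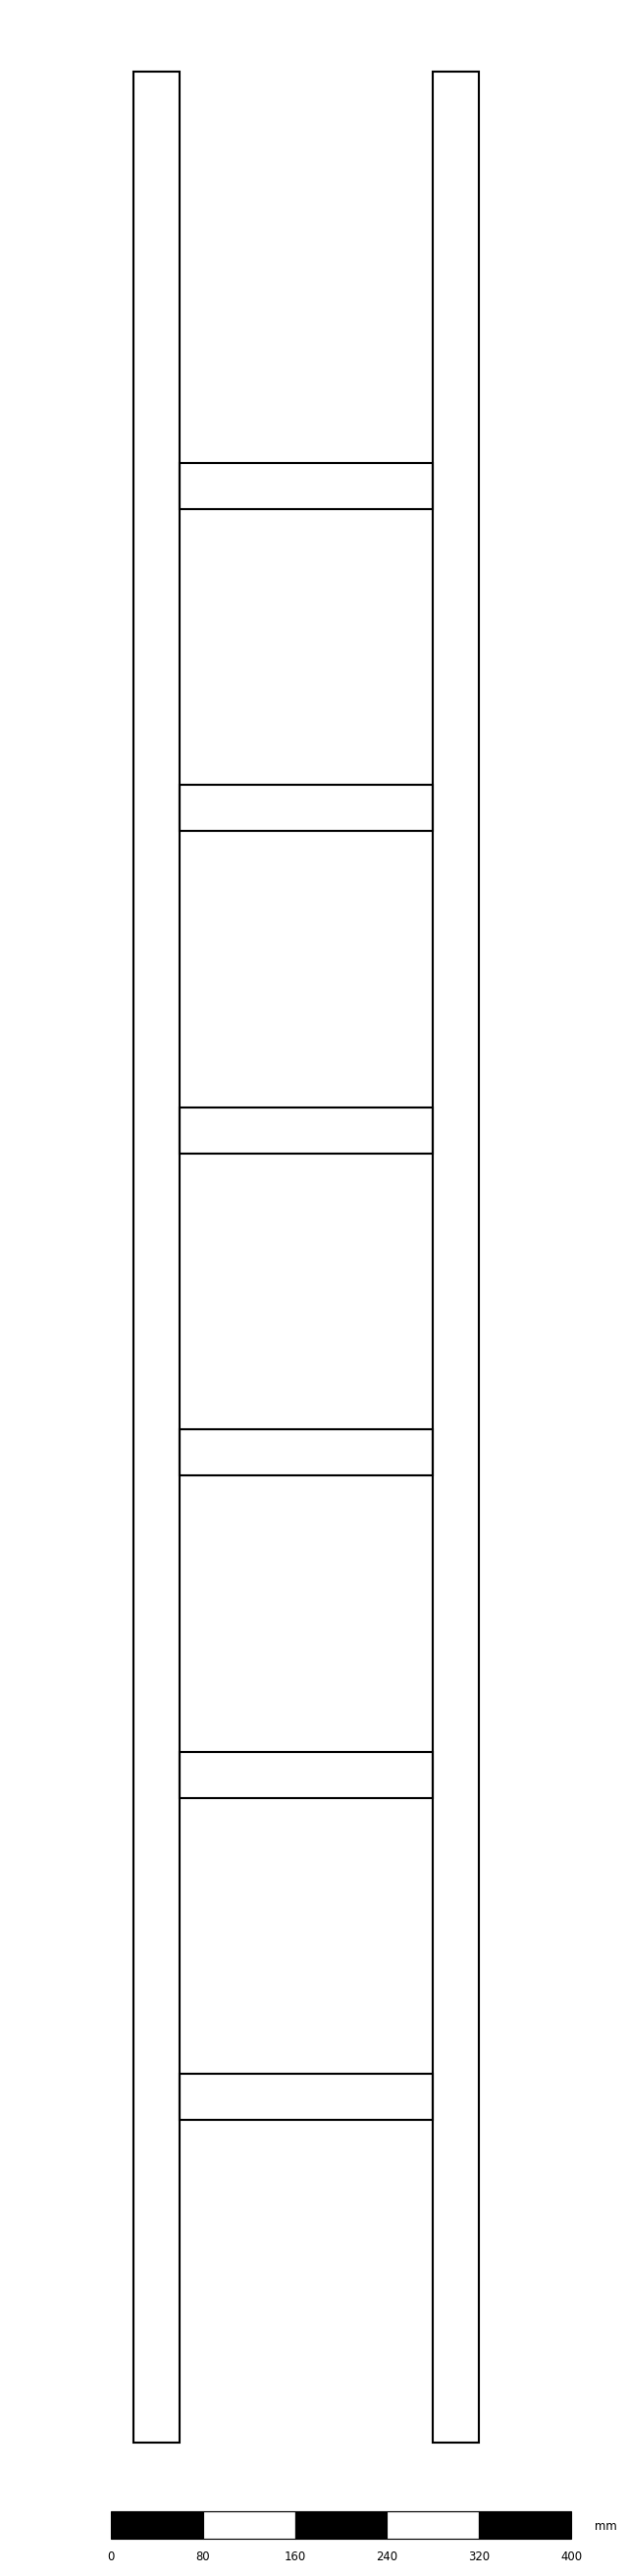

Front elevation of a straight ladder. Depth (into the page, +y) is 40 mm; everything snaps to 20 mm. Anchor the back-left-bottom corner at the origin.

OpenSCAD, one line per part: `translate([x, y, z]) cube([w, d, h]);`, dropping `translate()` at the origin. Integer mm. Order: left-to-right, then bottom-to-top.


cube([40, 40, 2060]);
translate([40, 0, 280]) cube([220, 40, 40]);
translate([40, 0, 560]) cube([220, 40, 40]);
translate([40, 0, 840]) cube([220, 40, 40]);
translate([40, 0, 1120]) cube([220, 40, 40]);
translate([40, 0, 1400]) cube([220, 40, 40]);
translate([40, 0, 1680]) cube([220, 40, 40]);
translate([260, 0, 0]) cube([40, 40, 2060]);


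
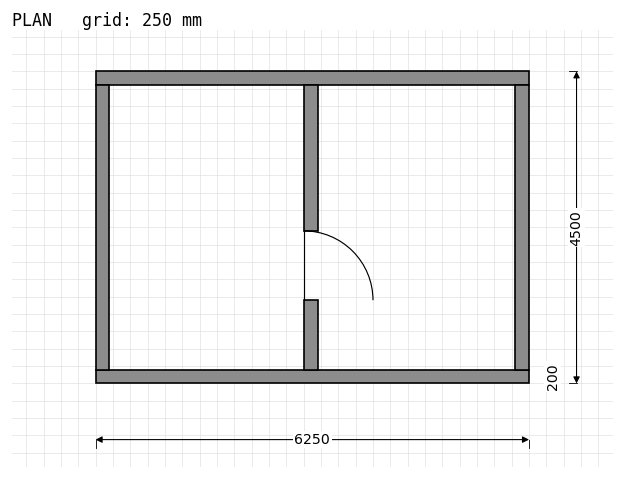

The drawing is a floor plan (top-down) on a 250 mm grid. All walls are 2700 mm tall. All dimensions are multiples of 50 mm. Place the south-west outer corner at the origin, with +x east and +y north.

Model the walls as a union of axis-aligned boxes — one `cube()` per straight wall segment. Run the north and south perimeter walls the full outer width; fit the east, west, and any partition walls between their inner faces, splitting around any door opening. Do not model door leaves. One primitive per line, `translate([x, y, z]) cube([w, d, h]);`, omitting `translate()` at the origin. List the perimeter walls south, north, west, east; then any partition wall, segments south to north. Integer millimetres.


cube([6250, 200, 2700]);
translate([0, 4300, 0]) cube([6250, 200, 2700]);
translate([0, 200, 0]) cube([200, 4100, 2700]);
translate([6050, 200, 0]) cube([200, 4100, 2700]);
translate([3000, 200, 0]) cube([200, 1000, 2700]);
translate([3000, 2200, 0]) cube([200, 2100, 2700]);


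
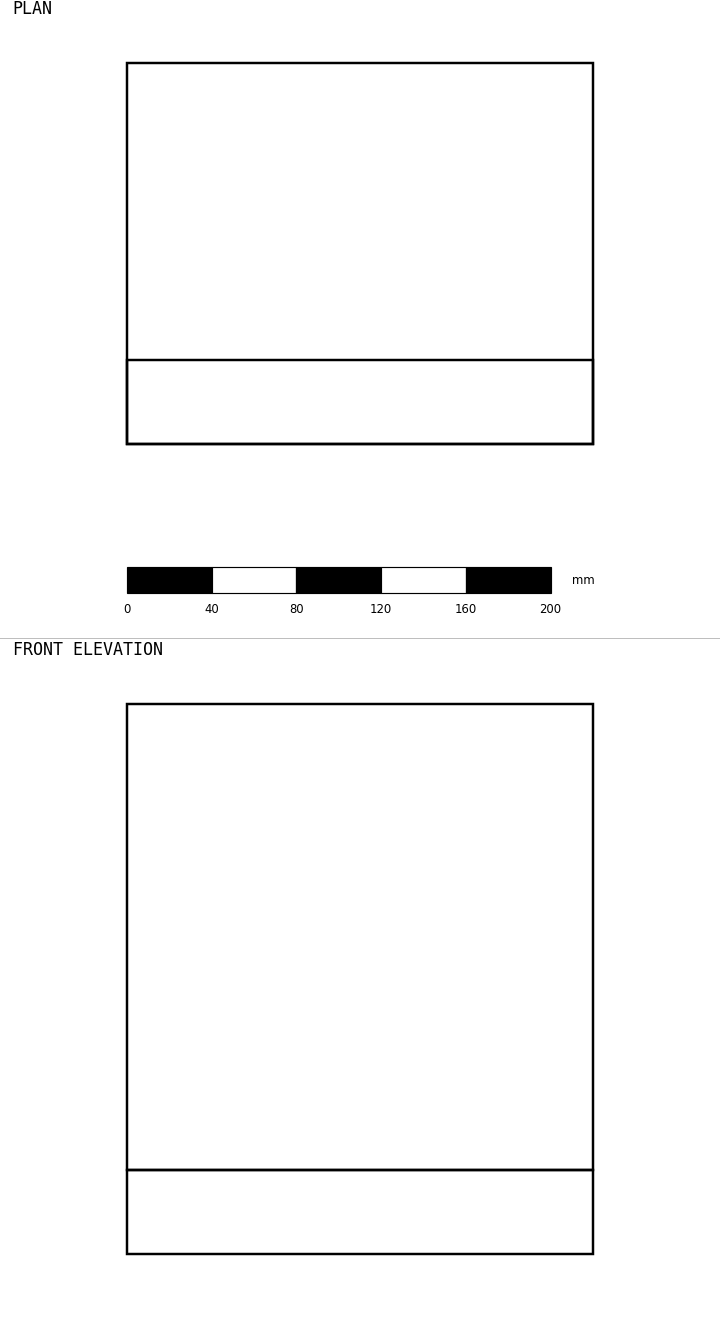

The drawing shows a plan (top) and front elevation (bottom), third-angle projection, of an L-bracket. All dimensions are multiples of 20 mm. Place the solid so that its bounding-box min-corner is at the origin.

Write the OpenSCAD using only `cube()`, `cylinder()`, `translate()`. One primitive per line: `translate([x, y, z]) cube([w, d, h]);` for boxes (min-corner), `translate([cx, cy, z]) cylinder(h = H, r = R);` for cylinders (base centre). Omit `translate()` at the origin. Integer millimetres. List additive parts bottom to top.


cube([220, 180, 40]);
translate([0, 0, 40]) cube([220, 40, 220]);
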